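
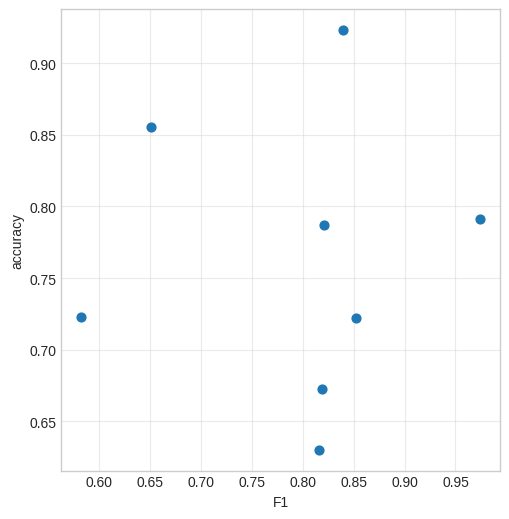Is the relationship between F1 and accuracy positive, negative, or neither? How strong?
Points are roughly uncorrelated; weak (|r| ≈ 0.0).

no clear correlation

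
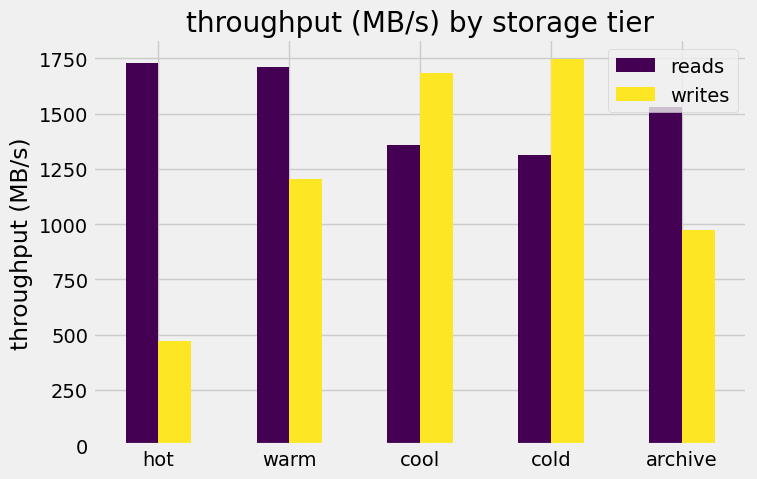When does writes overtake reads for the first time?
warm: writes ≈ 1200 vs reads ≈ 1800 (not yet); cool: writes ≈ 1600 vs reads ≈ 1400 (first crossover).

cool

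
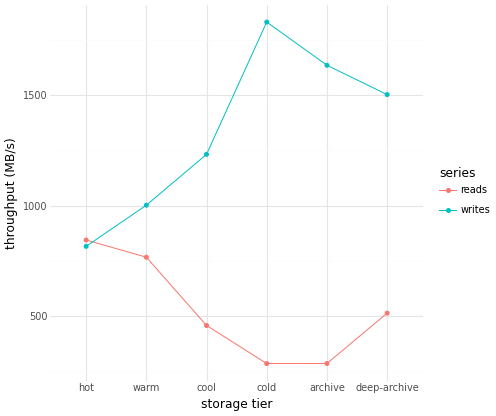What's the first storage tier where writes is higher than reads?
warm

hot: writes ≈ 800 vs reads ≈ 800 (not yet); warm: writes ≈ 1000 vs reads ≈ 800 (first crossover).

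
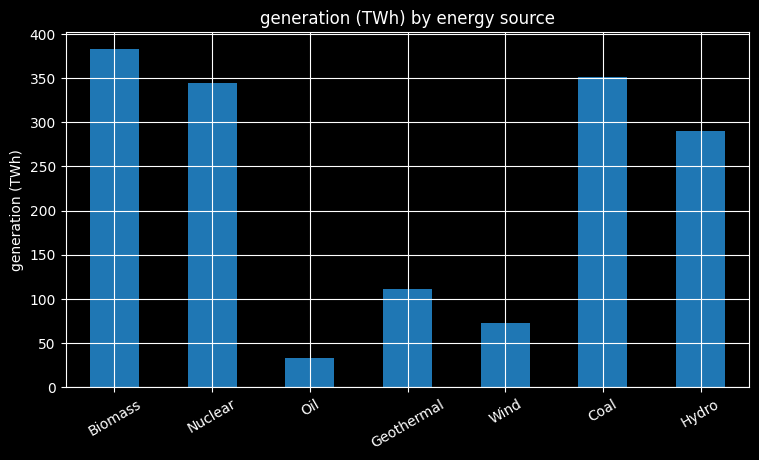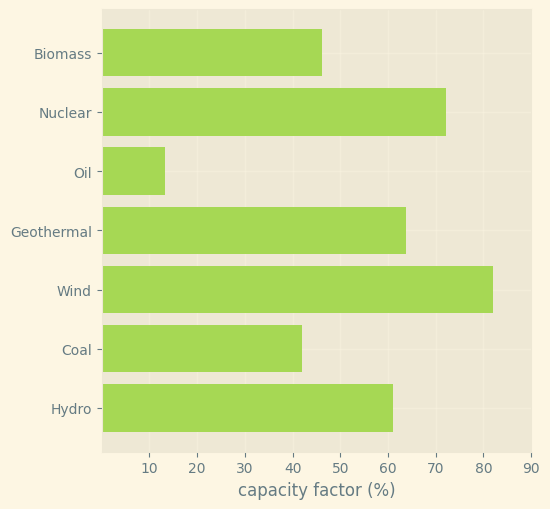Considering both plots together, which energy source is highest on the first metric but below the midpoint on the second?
Biomass

Chart 2 median capacity factor (%) ≈ 60; below-median energy sources: Biomass, Oil, Coal. Among those, Biomass has the highest generation (TWh) (≈ 400).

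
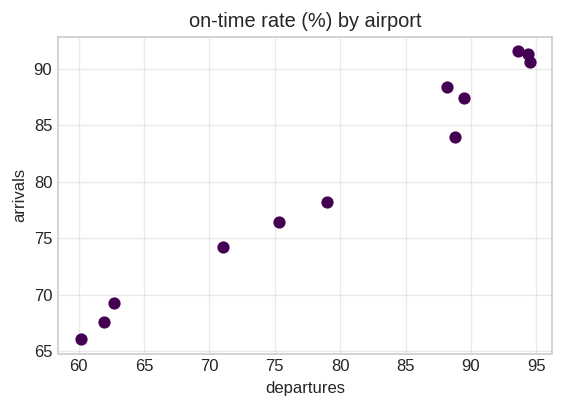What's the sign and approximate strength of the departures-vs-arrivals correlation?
Points are positively correlated; strong (|r| ≈ 1.0).

positive, strong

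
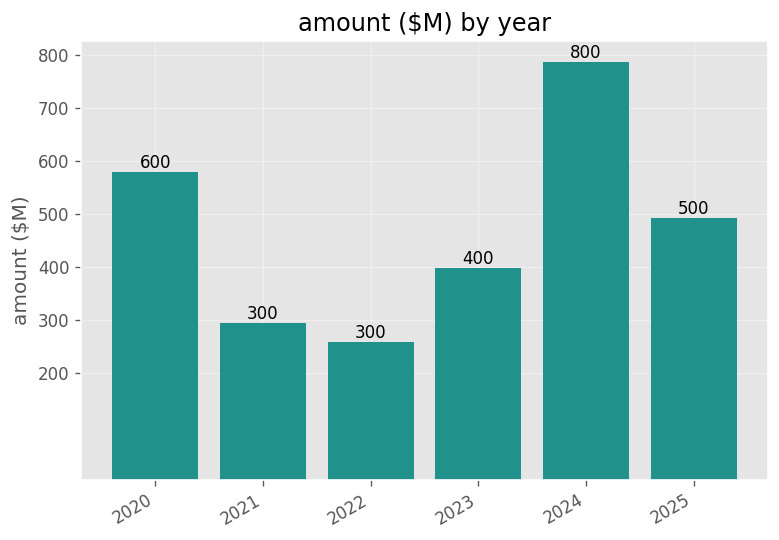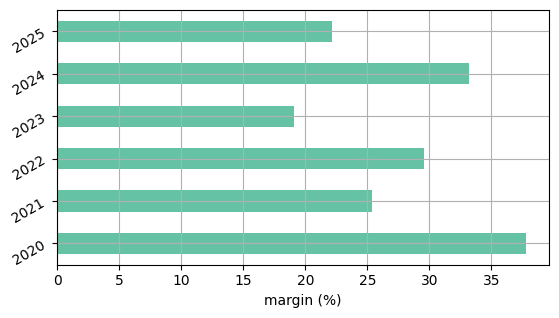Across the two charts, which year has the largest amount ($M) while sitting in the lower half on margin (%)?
Chart 2 median margin (%) ≈ 25; below-median years: 2021, 2023, 2025. Among those, 2025 has the highest amount ($M) (≈ 500).

2025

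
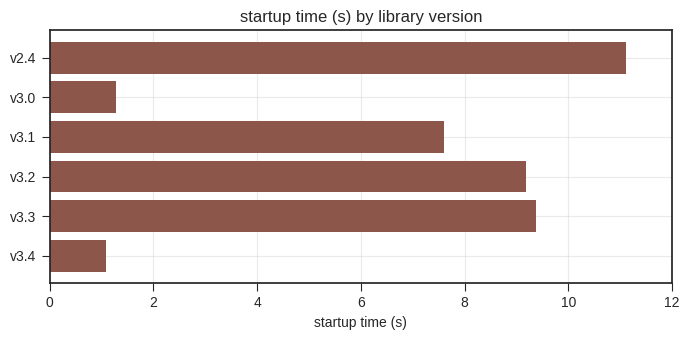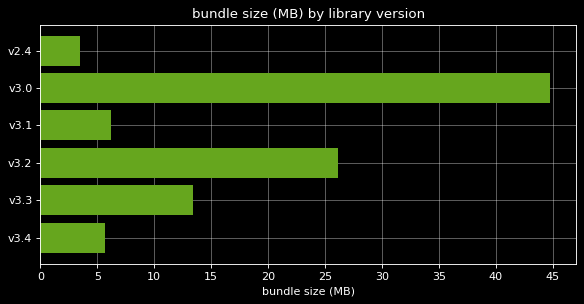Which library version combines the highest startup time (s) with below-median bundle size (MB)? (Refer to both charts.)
Chart 2 median bundle size (MB) ≈ 10; below-median library versions: v2.4, v3.1, v3.4. Among those, v2.4 has the highest startup time (s) (≈ 12).

v2.4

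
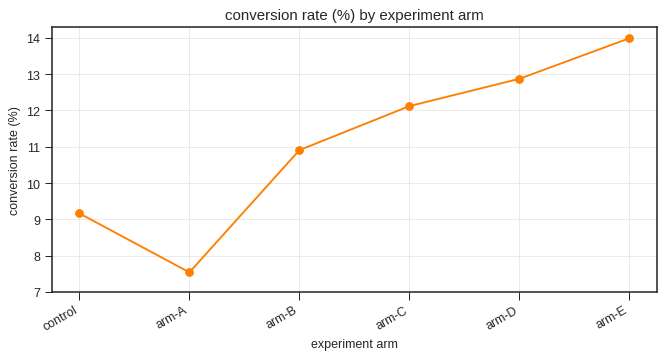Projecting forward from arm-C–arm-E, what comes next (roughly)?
≈ 15

Last three: 12, 13, 14 → slope ≈ 1/step → next ≈ 15.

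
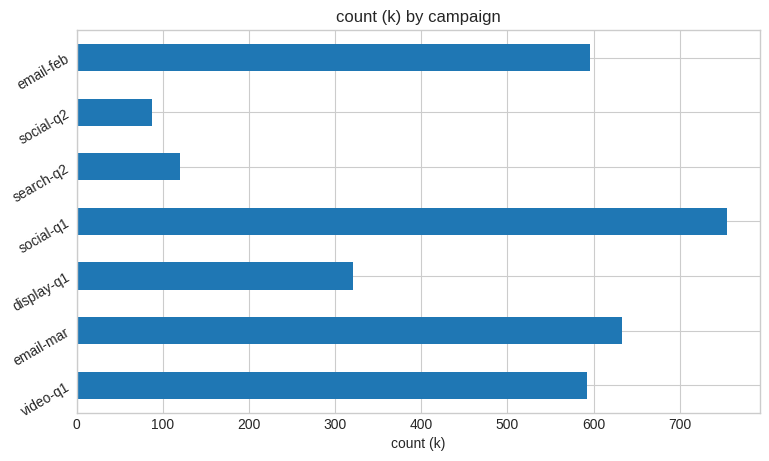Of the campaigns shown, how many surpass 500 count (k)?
Above 500: video-q1, email-mar, social-q1, email-feb.

4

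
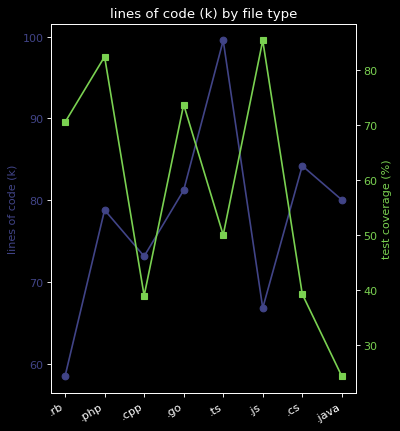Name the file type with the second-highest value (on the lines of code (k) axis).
Top 3 (on the lines of code (k) axis): .ts ≈ 100, .cs ≈ 85, .go ≈ 80.

.cs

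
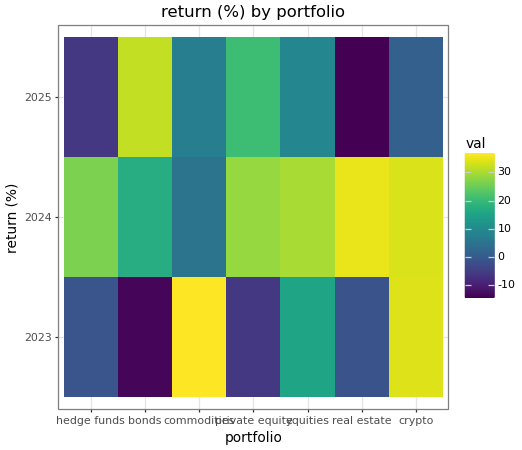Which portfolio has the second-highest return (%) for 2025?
Top 3 for 2025: bonds ≈ 30, private equity ≈ 20, equities ≈ 10.

private equity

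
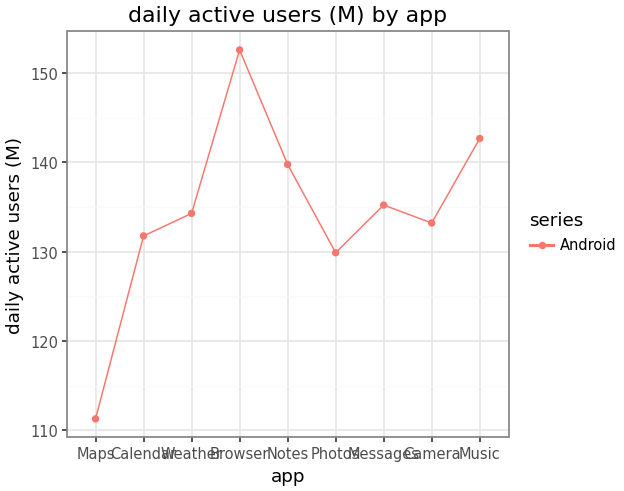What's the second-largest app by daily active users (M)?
Music

Top 3: Browser ≈ 155, Music ≈ 145, Notes ≈ 140.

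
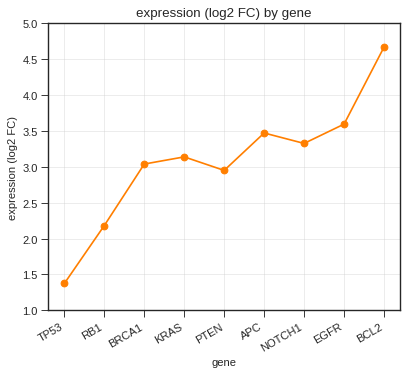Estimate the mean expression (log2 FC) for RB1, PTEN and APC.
≈ 2.83

(2.0 + 3.0 + 3.5) / 3 ≈ 2.83.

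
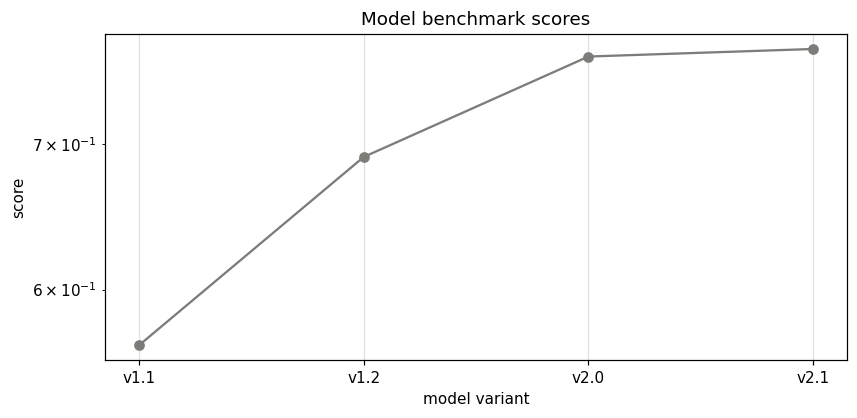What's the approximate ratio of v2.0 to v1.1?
v2.0 ≈ 0.76, v1.1 ≈ 0.56; 0.76/0.56 ≈ 1.36.

≈ 1.36×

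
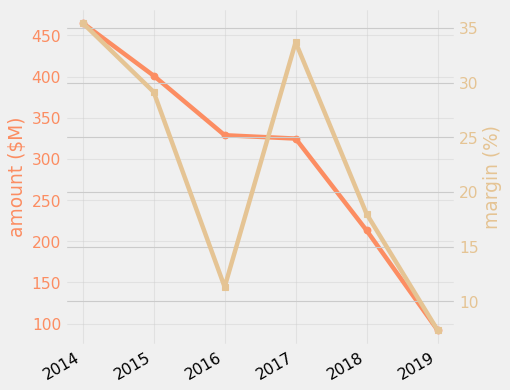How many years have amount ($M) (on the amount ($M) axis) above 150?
Above 150: 2014, 2015, 2016, 2017, 2018.

5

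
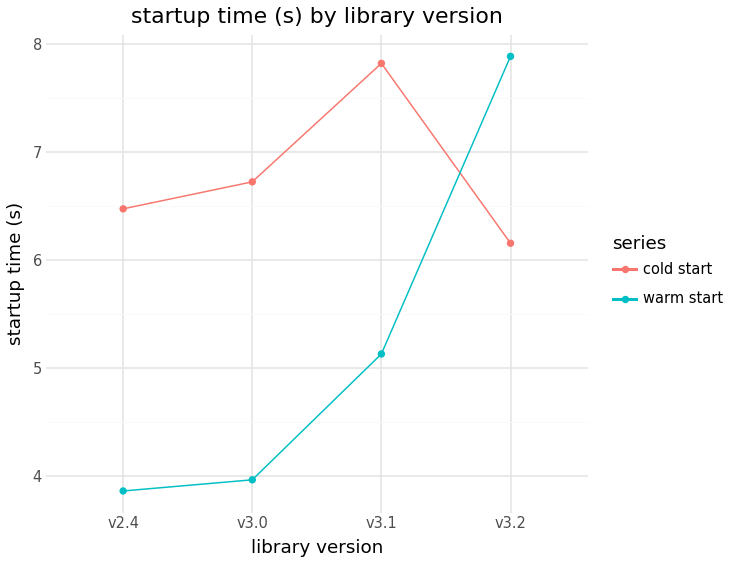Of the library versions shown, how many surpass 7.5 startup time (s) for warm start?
1

Above 7.5: v3.2.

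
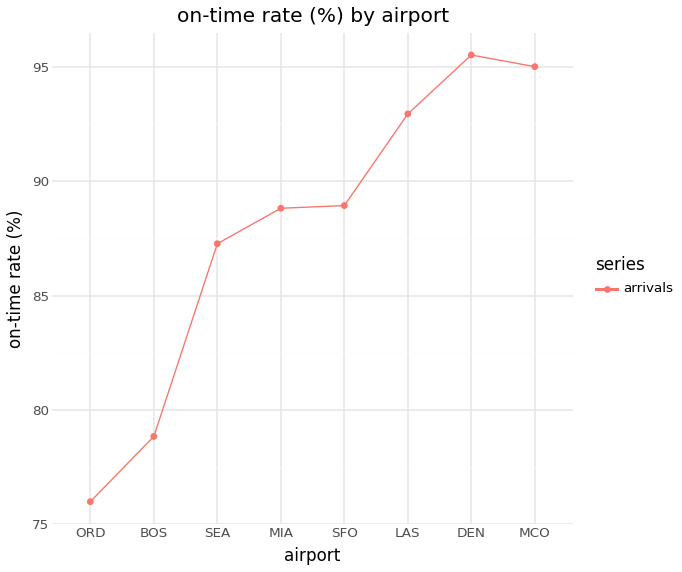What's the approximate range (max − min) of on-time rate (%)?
≈ 20

Max DEN ≈ 96, min ORD ≈ 76; range ≈ 20.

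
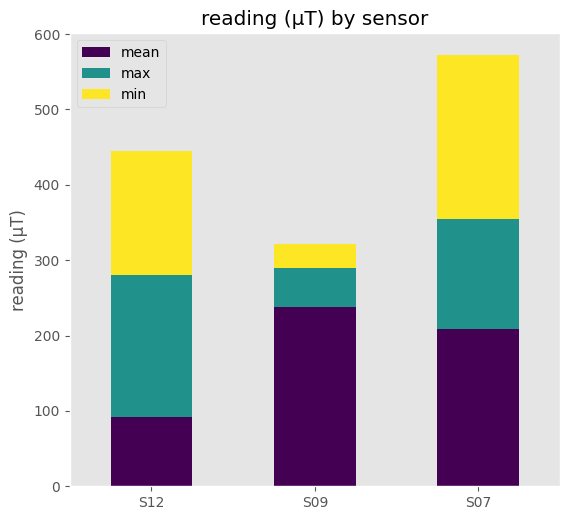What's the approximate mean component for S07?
≈ 200

mean top ≈ 200, bottom ≈ 0; segment ≈ 200.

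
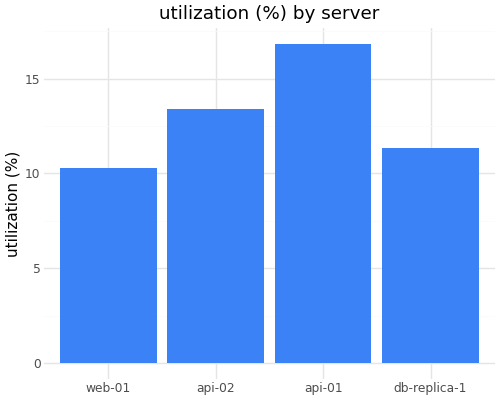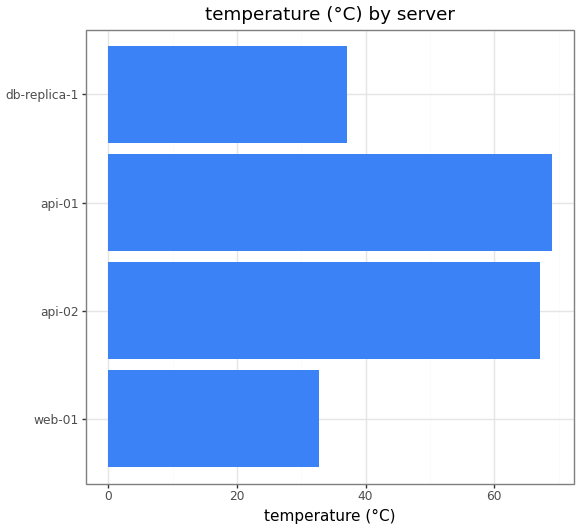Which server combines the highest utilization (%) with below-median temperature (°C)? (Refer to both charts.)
db-replica-1

Chart 2 median temperature (°C) ≈ 50; below-median servers: web-01, db-replica-1. Among those, db-replica-1 has the highest utilization (%) (≈ 12).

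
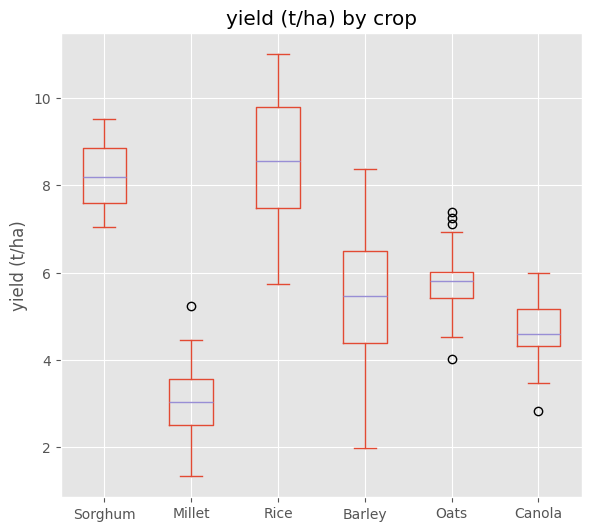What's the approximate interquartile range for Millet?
Q3 ≈ 3.5, Q1 ≈ 2.5; IQR ≈ 1.0.

≈ 1.0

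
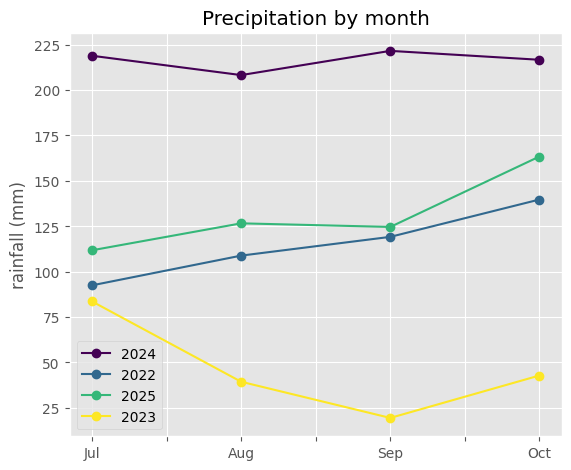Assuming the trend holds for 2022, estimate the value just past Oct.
Last three: 100, 120, 140 → slope ≈ 20/step → next ≈ 160.

≈ 160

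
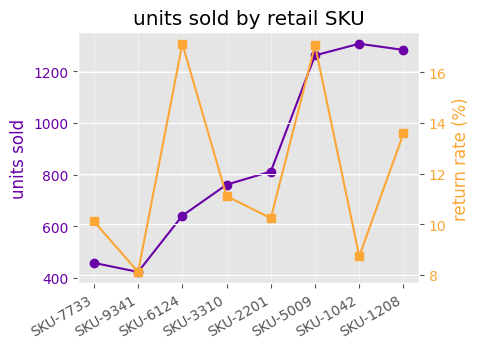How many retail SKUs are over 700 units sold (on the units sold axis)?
Above 700: SKU-3310, SKU-2201, SKU-5009, SKU-1042, SKU-1208.

5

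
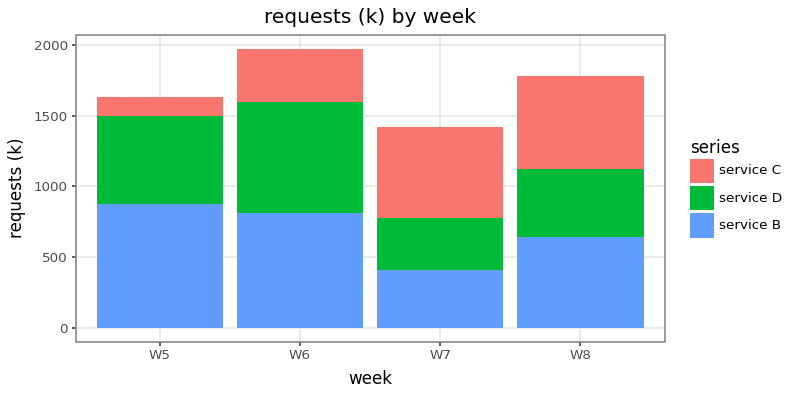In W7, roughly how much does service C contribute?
service C top ≈ 1400, bottom ≈ 800; segment ≈ 600.

≈ 600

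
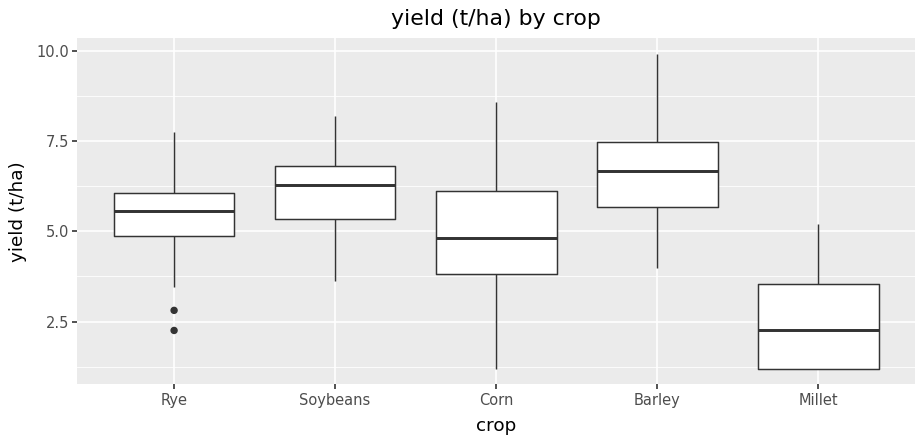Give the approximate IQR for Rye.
≈ 1.0

Q3 ≈ 6.0, Q1 ≈ 5.0; IQR ≈ 1.0.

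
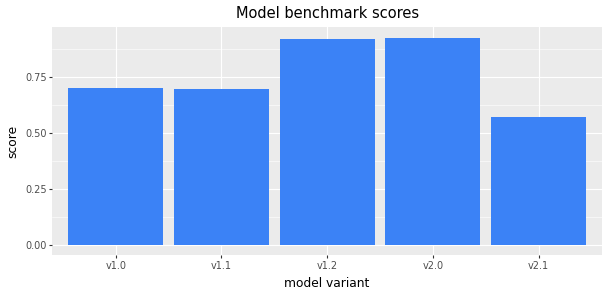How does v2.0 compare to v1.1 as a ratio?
v2.0 ≈ 0.9, v1.1 ≈ 0.7; 0.9/0.7 ≈ 1.29.

≈ 1.29×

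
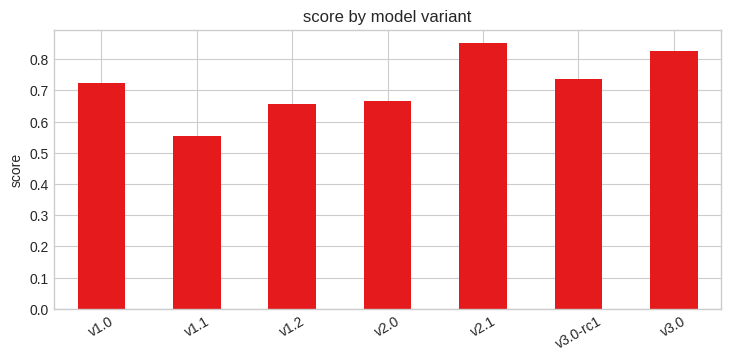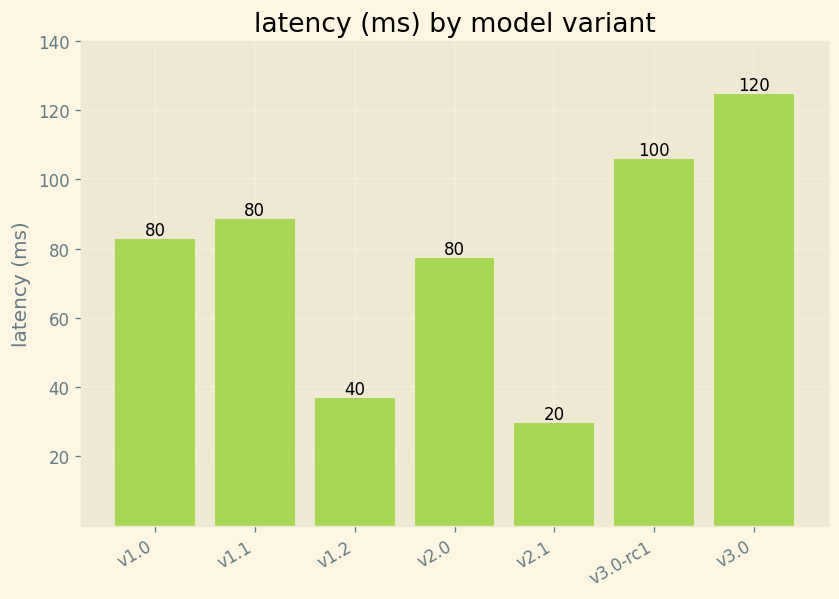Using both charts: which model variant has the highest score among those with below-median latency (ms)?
Chart 2 median latency (ms) ≈ 80; below-median model variants: v1.2, v2.0, v2.1. Among those, v2.1 has the highest score (≈ 0.9).

v2.1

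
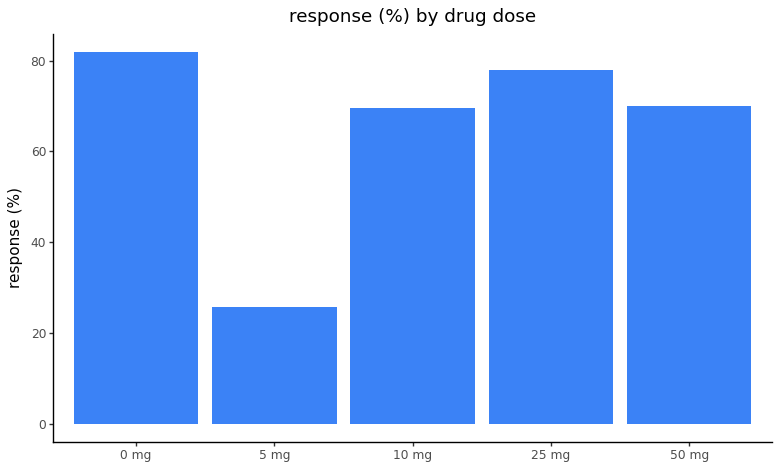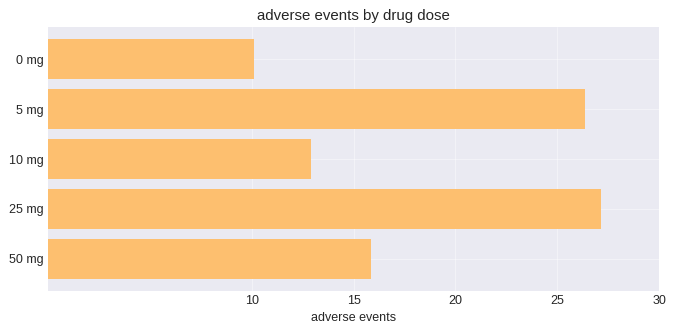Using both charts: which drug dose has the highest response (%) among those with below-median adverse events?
0 mg

Chart 2 median adverse events ≈ 15; below-median drug doses: 0 mg, 10 mg. Among those, 0 mg has the highest response (%) (≈ 80).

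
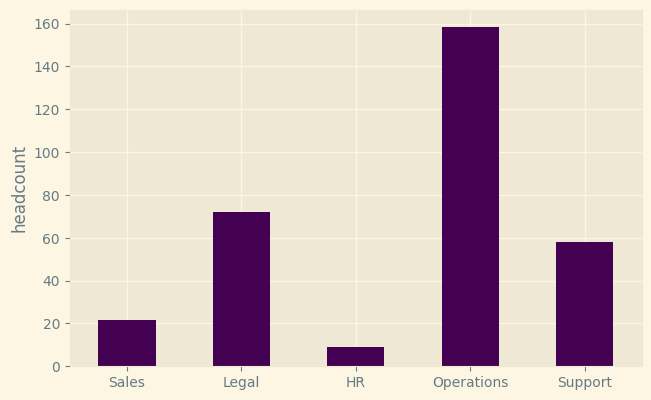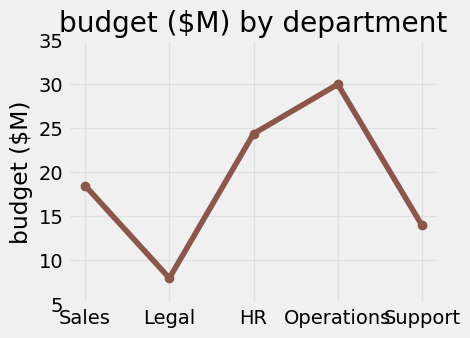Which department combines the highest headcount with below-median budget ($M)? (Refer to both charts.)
Chart 2 median budget ($M) ≈ 20; below-median departments: Legal, Support. Among those, Legal has the highest headcount (≈ 80).

Legal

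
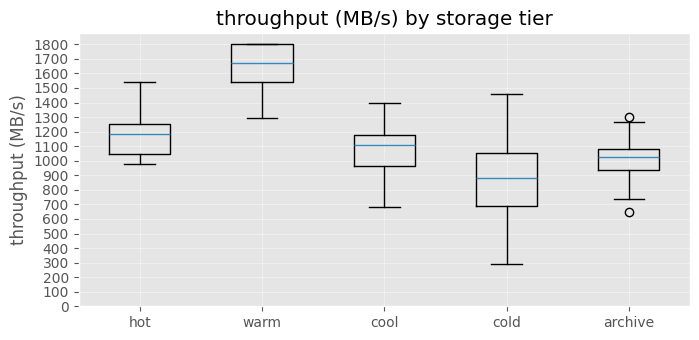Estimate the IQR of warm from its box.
Q3 ≈ 1800, Q1 ≈ 1500; IQR ≈ 300.

≈ 300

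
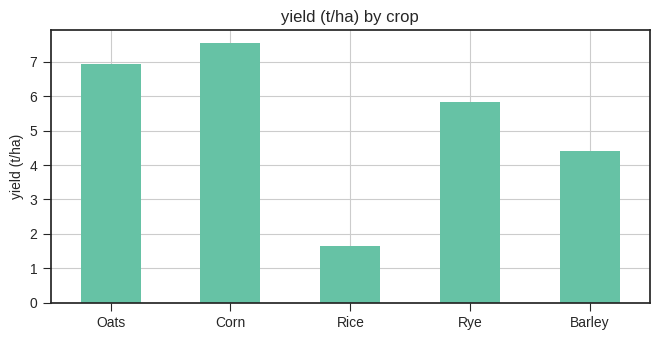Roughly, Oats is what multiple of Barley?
Oats ≈ 7, Barley ≈ 4; 7/4 ≈ 1.75.

≈ 1.75×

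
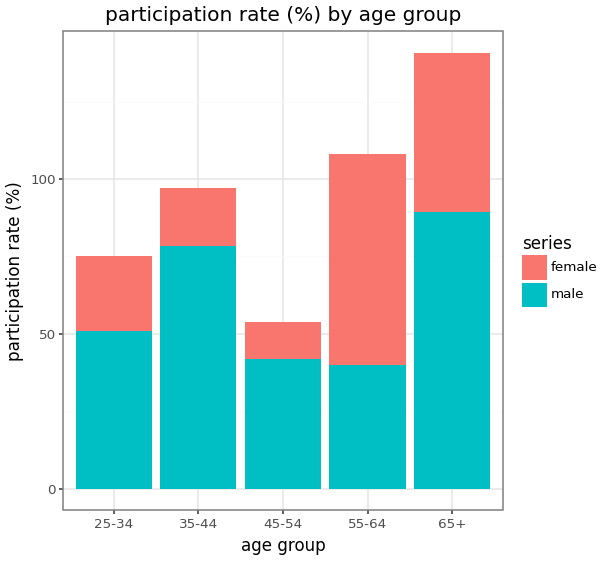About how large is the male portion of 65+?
male top ≈ 80, bottom ≈ 0; segment ≈ 80.

≈ 80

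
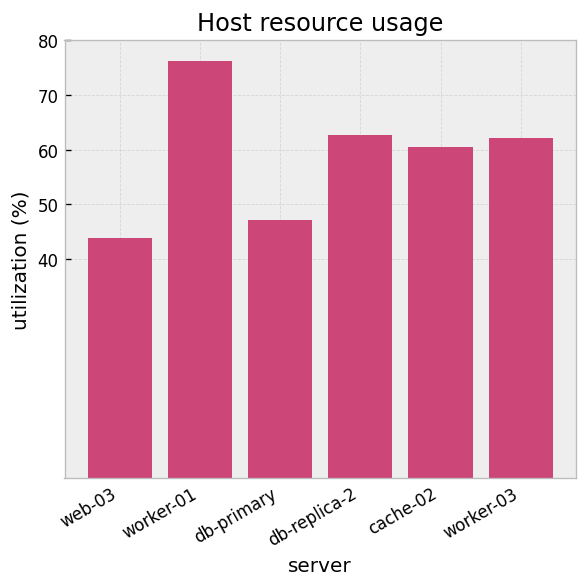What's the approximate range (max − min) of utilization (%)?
Max worker-01 ≈ 80, min web-03 ≈ 40; range ≈ 40.

≈ 40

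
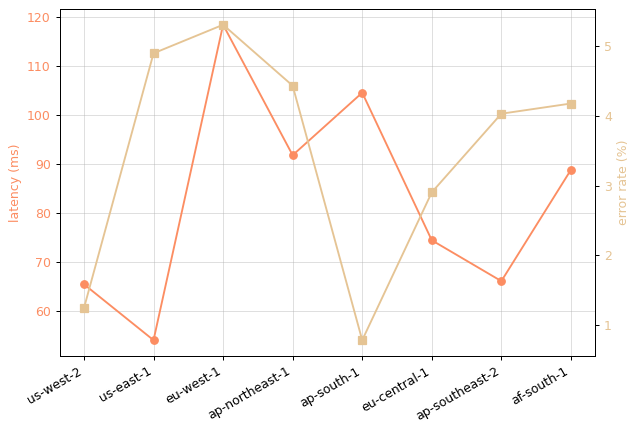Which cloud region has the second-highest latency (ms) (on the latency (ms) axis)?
ap-south-1

Top 3 (on the latency (ms) axis): eu-west-1 ≈ 120, ap-south-1 ≈ 100, ap-northeast-1 ≈ 90.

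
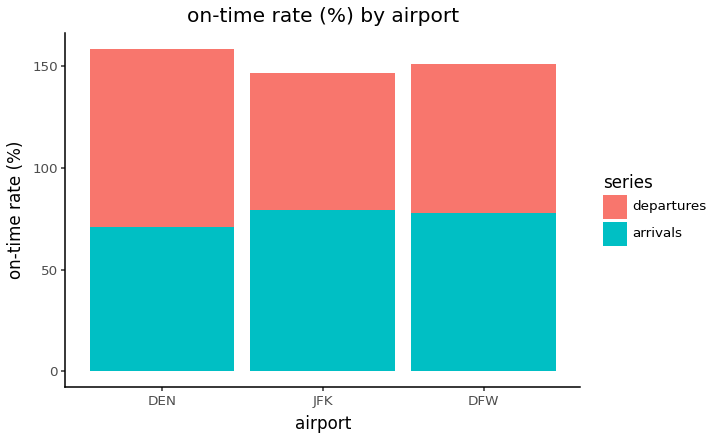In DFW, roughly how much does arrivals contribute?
arrivals top ≈ 80, bottom ≈ 0; segment ≈ 80.

≈ 80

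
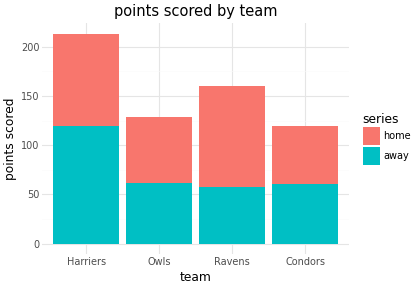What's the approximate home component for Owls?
home top ≈ 120, bottom ≈ 60; segment ≈ 60.

≈ 60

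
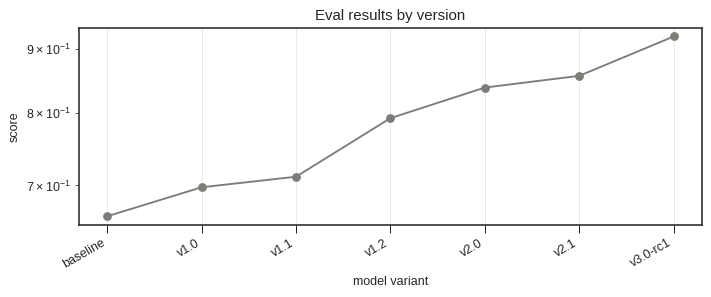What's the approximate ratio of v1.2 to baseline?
≈ 1.23×

v1.2 ≈ 0.80, baseline ≈ 0.65; 0.80/0.65 ≈ 1.23.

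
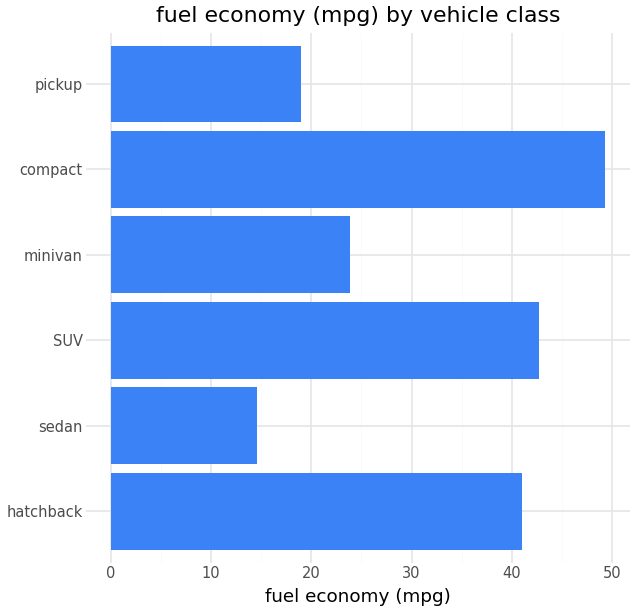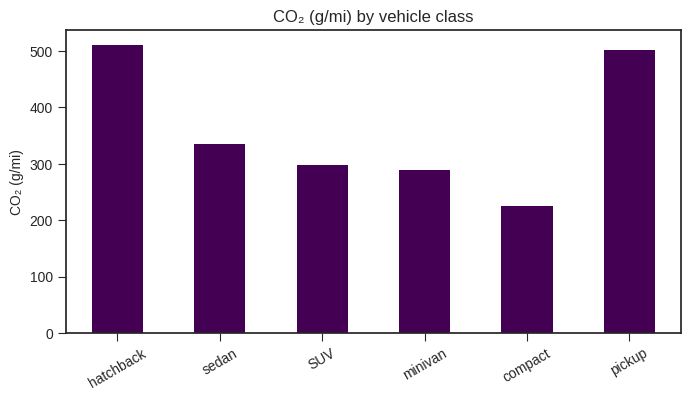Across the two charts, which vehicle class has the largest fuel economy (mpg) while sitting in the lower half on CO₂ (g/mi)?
compact

Chart 2 median CO₂ (g/mi) ≈ 300; below-median vehicle classes: SUV, minivan, compact. Among those, compact has the highest fuel economy (mpg) (≈ 50).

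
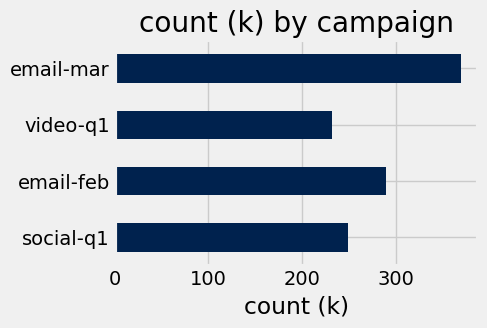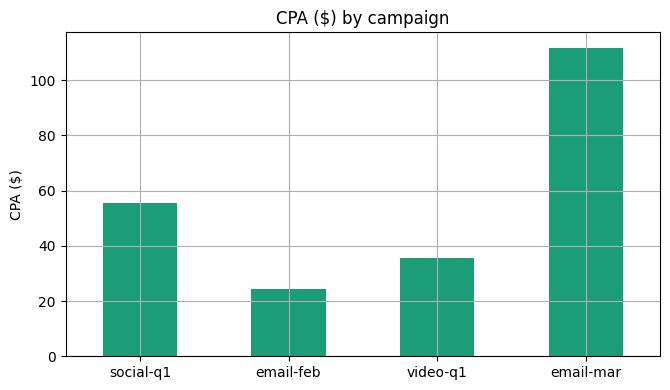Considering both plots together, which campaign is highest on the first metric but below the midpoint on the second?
Chart 2 median CPA ($) ≈ 40; below-median campaigns: email-feb, video-q1. Among those, email-feb has the highest count (k) (≈ 300).

email-feb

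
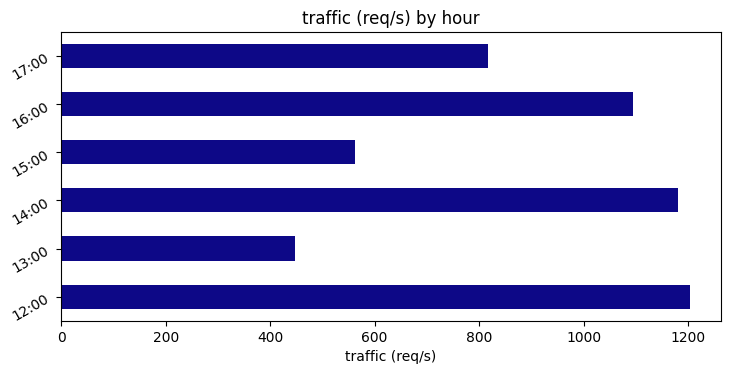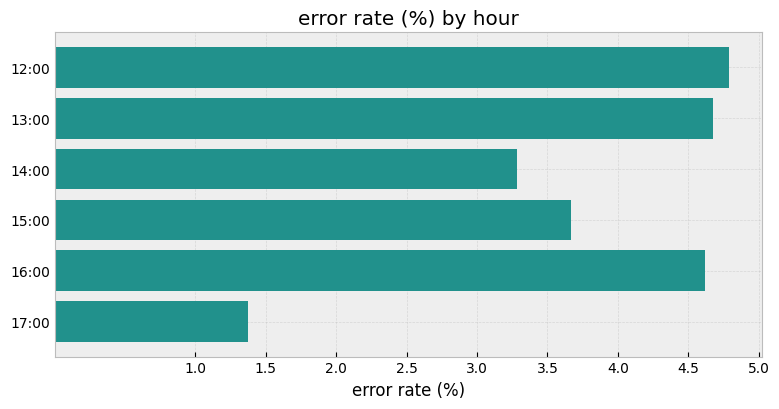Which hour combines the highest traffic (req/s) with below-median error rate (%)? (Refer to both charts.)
14:00

Chart 2 median error rate (%) ≈ 4; below-median hours: 14:00, 15:00, 17:00. Among those, 14:00 has the highest traffic (req/s) (≈ 1200).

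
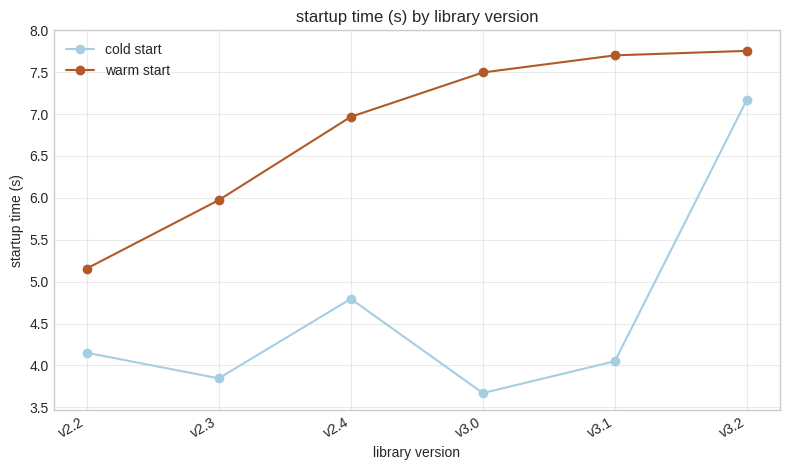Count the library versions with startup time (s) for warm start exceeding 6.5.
Above 6.5: v2.4, v3.0, v3.1, v3.2.

4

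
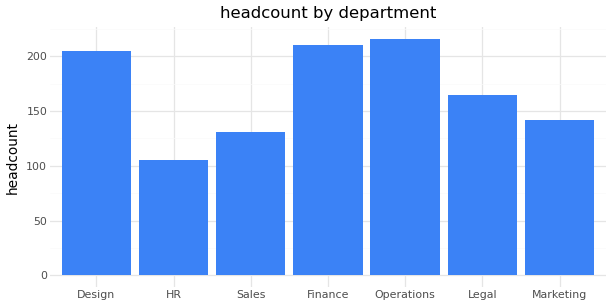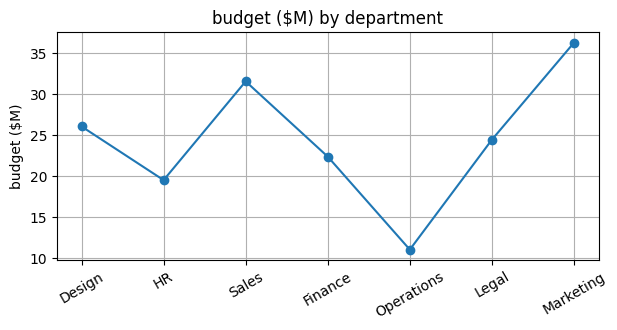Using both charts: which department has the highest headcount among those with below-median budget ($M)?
Operations

Chart 2 median budget ($M) ≈ 25; below-median departments: HR, Finance, Operations. Among those, Operations has the highest headcount (≈ 220).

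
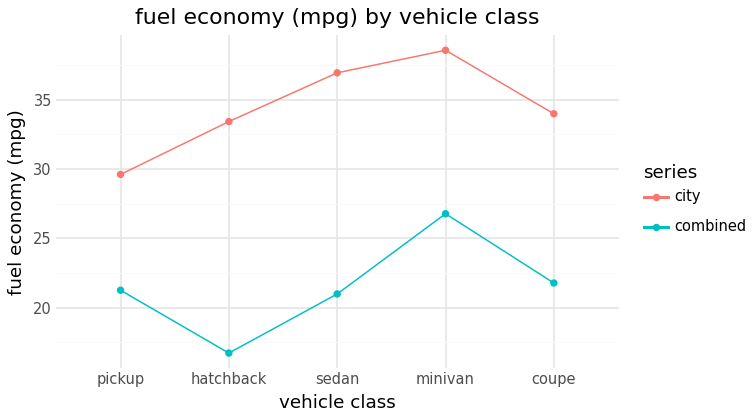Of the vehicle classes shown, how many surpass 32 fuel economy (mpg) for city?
Above 32: hatchback, sedan, minivan, coupe.

4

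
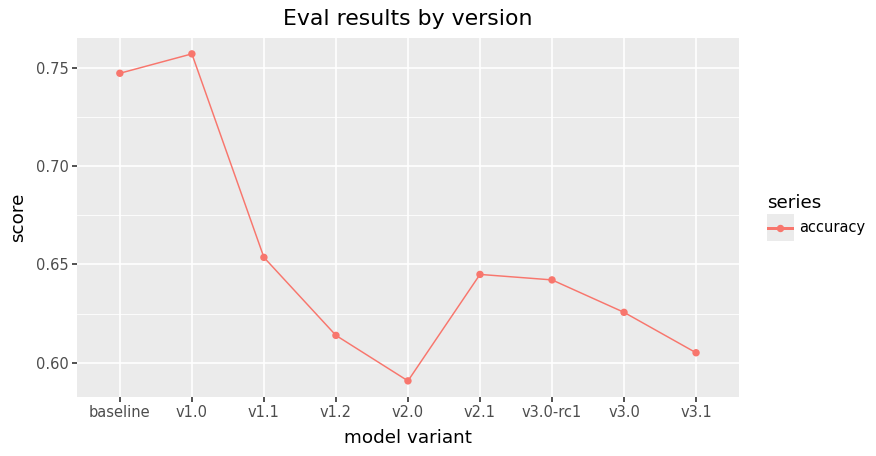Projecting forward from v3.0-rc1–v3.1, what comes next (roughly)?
Last three: 0.64, 0.62, 0.60 → slope ≈ -0.02/step → next ≈ 0.58.

≈ 0.58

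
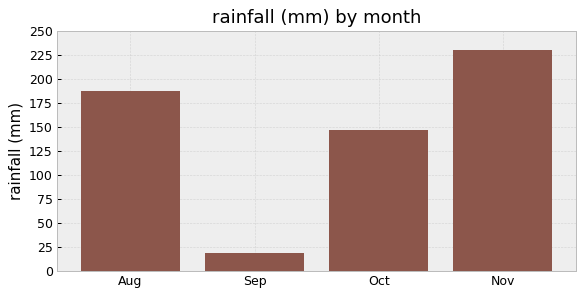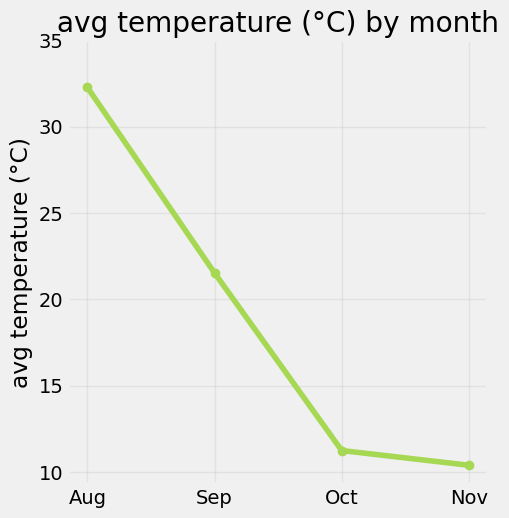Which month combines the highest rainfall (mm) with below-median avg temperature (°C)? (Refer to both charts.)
Nov

Chart 2 median avg temperature (°C) ≈ 15; below-median months: Oct, Nov. Among those, Nov has the highest rainfall (mm) (≈ 225).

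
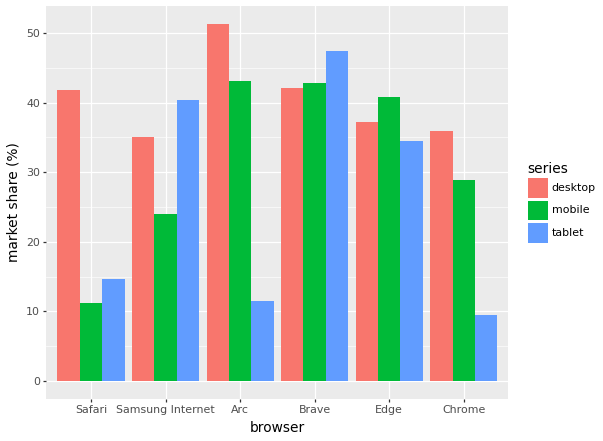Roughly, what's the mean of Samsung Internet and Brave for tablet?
(40 + 45) / 2 ≈ 42.

≈ 42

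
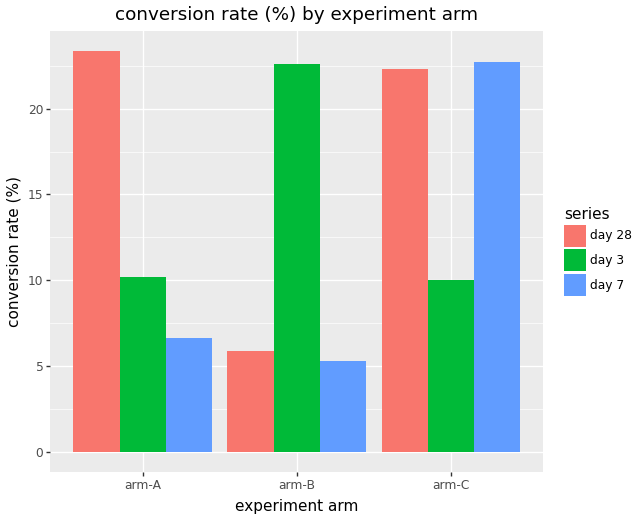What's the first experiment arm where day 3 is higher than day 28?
arm-B

arm-A: day 3 ≈ 10 vs day 28 ≈ 24 (not yet); arm-B: day 3 ≈ 22 vs day 28 ≈ 6 (first crossover).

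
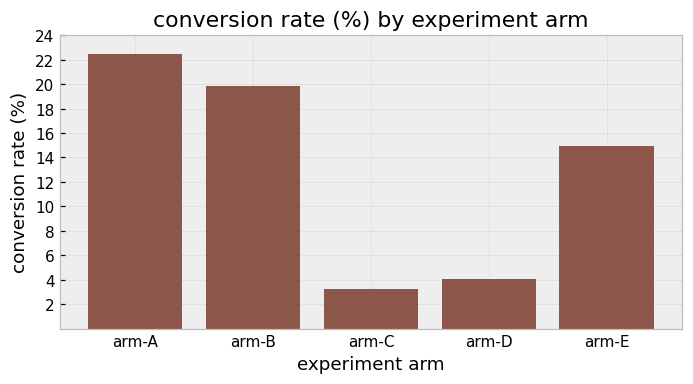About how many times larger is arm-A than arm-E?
≈ 1.57×

arm-A ≈ 22, arm-E ≈ 14; 22/14 ≈ 1.57.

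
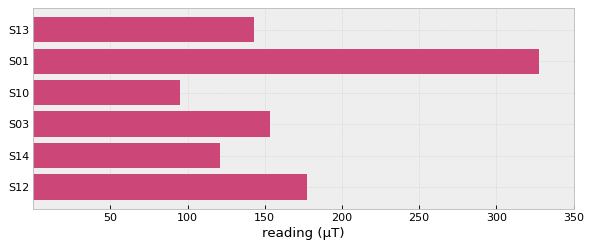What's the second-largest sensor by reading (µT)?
Top 3: S01 ≈ 350, S12 ≈ 200, S03 ≈ 150.

S12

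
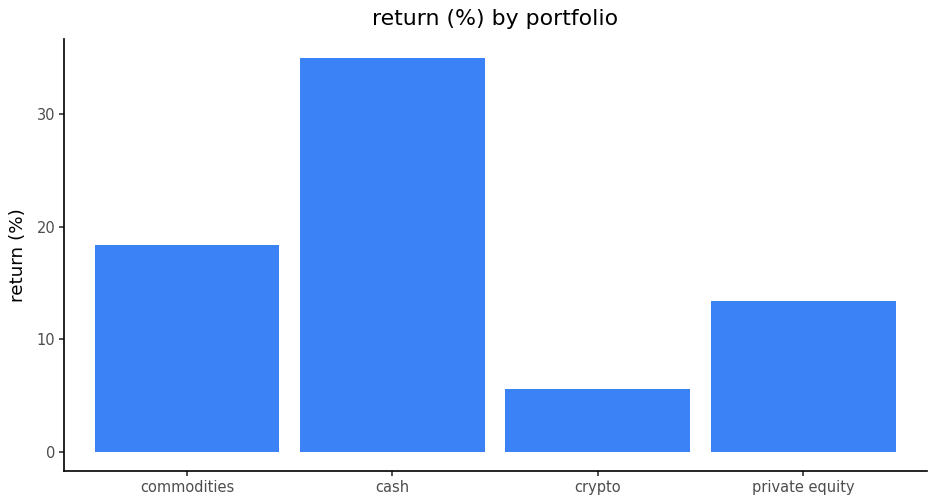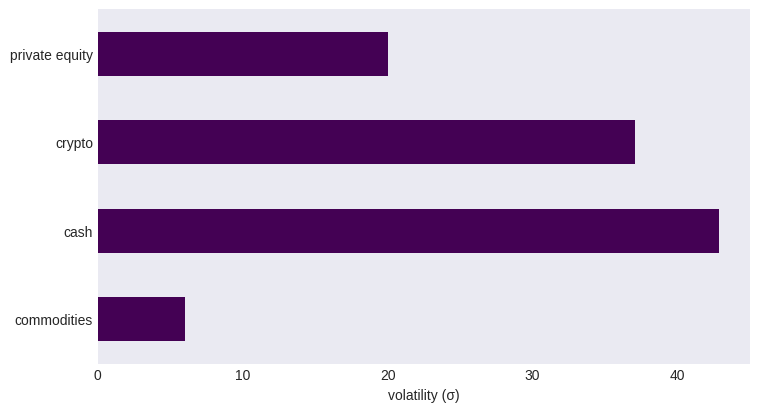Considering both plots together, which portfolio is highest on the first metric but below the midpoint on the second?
Chart 2 median volatility (σ) ≈ 30; below-median portfolios: commodities, private equity. Among those, commodities has the highest return (%) (≈ 20).

commodities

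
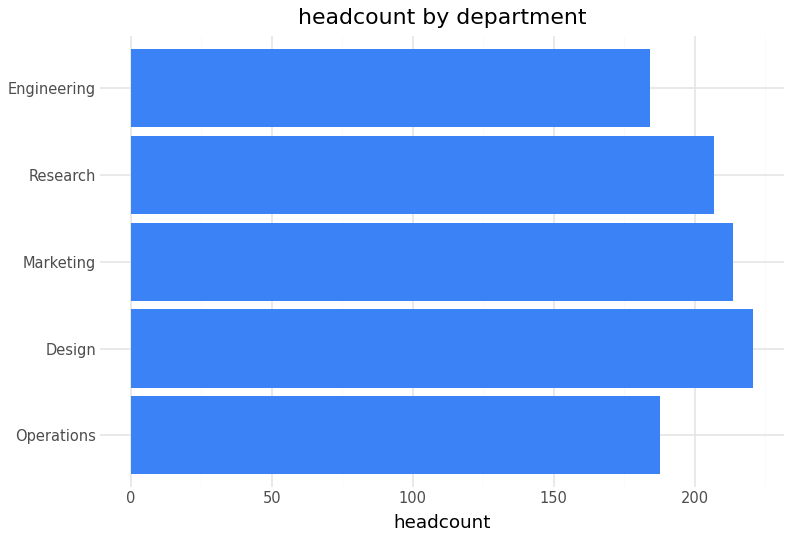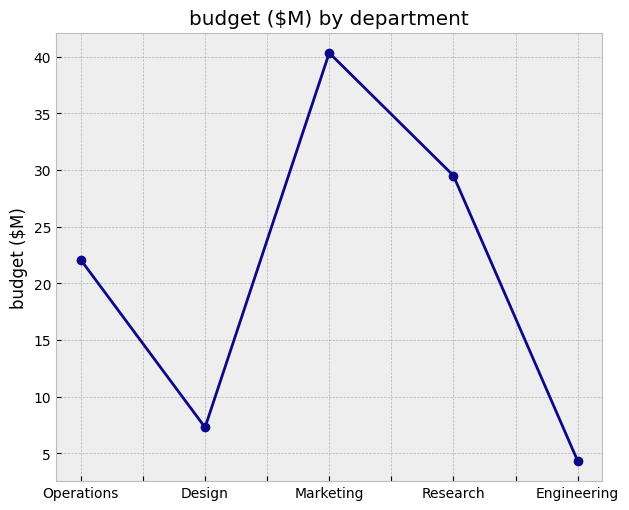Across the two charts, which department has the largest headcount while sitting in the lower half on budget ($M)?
Design

Chart 2 median budget ($M) ≈ 20; below-median departments: Design, Engineering. Among those, Design has the highest headcount (≈ 225).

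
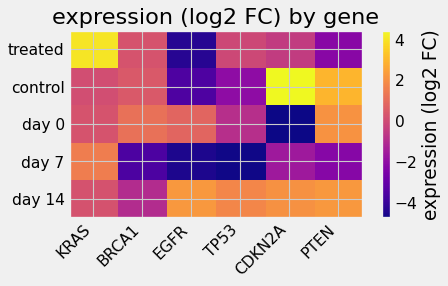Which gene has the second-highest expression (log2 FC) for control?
Top 3 for control: CDKN2A ≈ 4, PTEN ≈ 3, BRCA1 ≈ 0.

PTEN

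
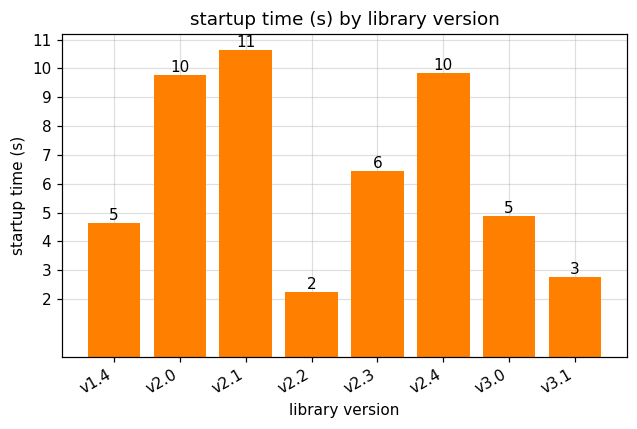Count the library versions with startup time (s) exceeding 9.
3

Above 9: v2.0, v2.1, v2.4.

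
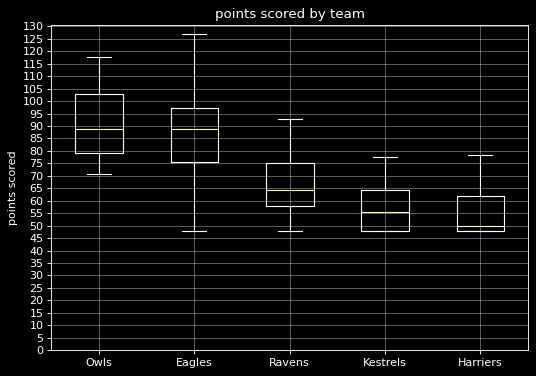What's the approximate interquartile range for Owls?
≈ 25

Q3 ≈ 105, Q1 ≈ 80; IQR ≈ 25.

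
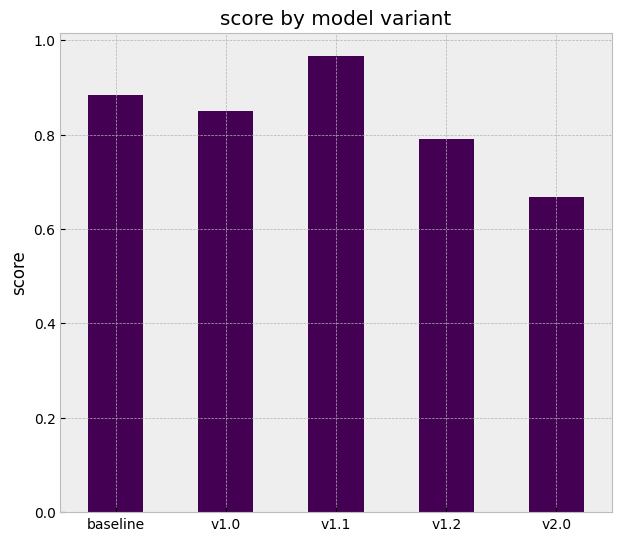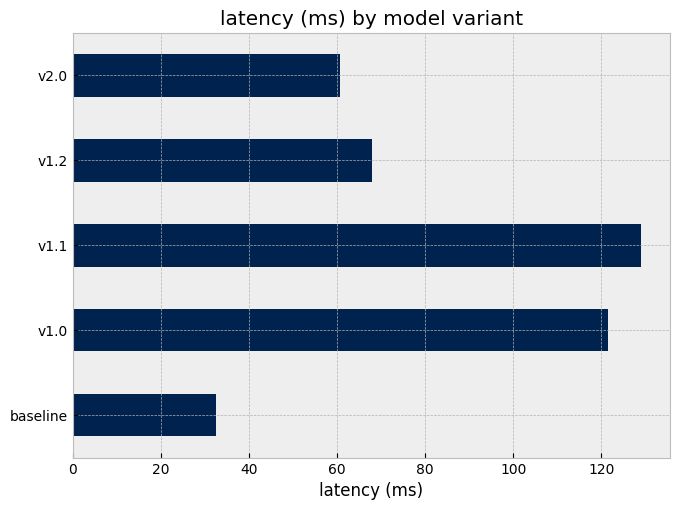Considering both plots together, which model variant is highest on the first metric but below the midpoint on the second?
baseline

Chart 2 median latency (ms) ≈ 60; below-median model variants: baseline, v2.0. Among those, baseline has the highest score (≈ 0.9).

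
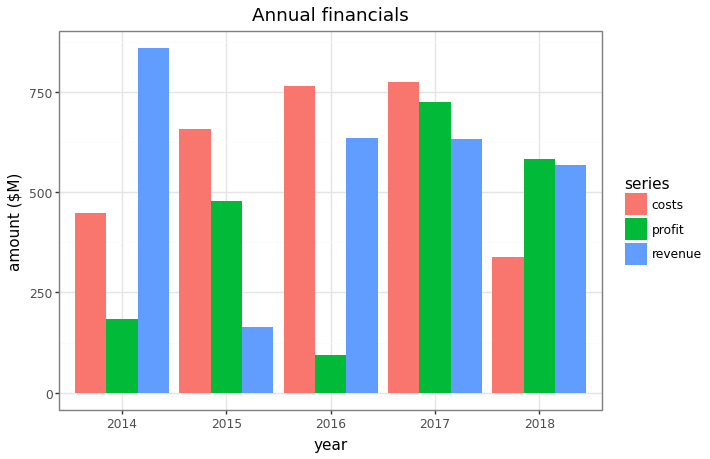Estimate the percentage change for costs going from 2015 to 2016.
2015 ≈ 700, 2016 ≈ 800; (800 − 700) / 700 ≈ +14.3%.

≈ +14.3%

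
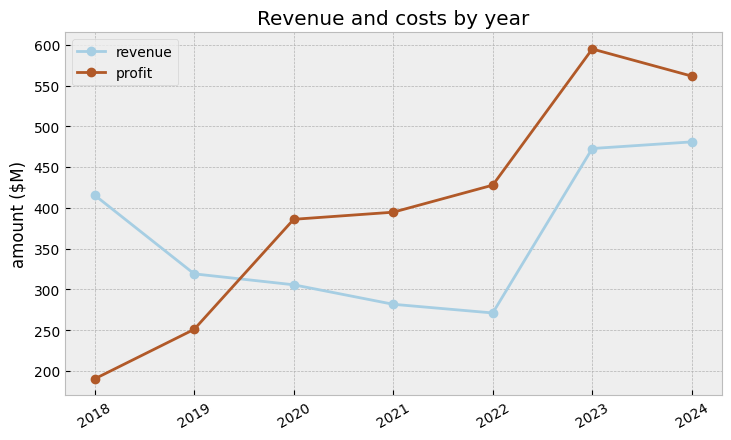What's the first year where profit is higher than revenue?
2020

2019: profit ≈ 250 vs revenue ≈ 300 (not yet); 2020: profit ≈ 400 vs revenue ≈ 300 (first crossover).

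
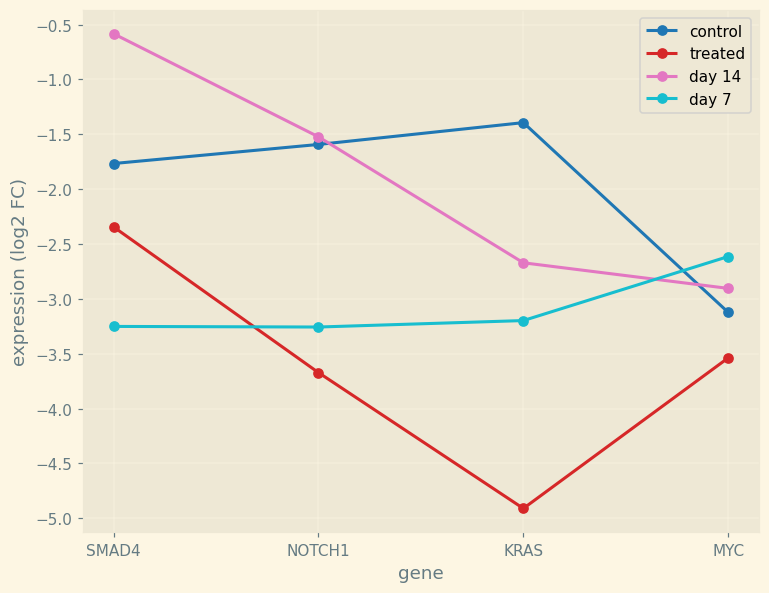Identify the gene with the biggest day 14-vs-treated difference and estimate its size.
KRAS: day 14 ≈ -2.5, treated ≈ -5.0 → gap ≈ 2.5. Next-largest (NOTCH1) is only ≈ 2.0.

KRAS, ≈ 2.5 log2 FC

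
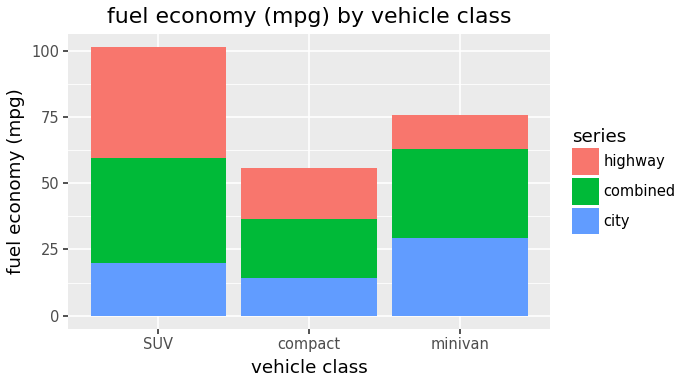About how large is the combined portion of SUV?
≈ 40

combined top ≈ 60, bottom ≈ 20; segment ≈ 40.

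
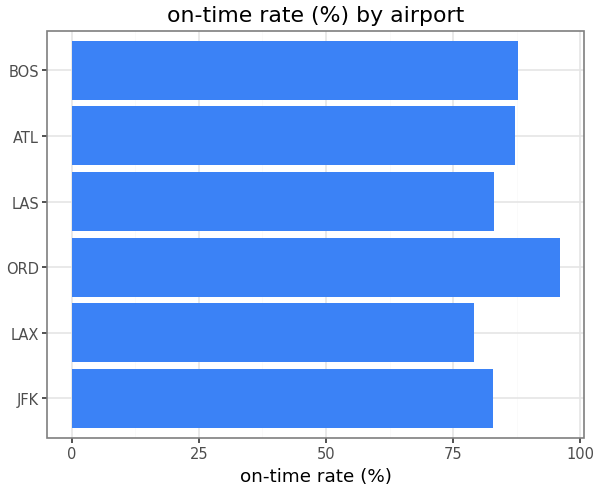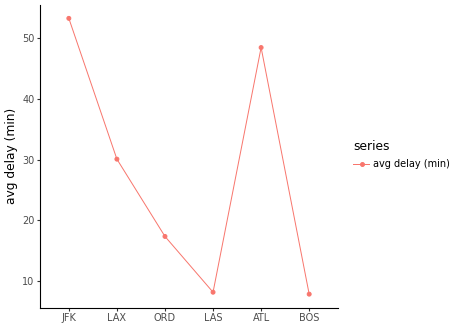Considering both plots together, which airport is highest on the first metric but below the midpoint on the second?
Chart 2 median avg delay (min) ≈ 25; below-median airports: ORD, LAS, BOS. Among those, ORD has the highest on-time rate (%) (≈ 100).

ORD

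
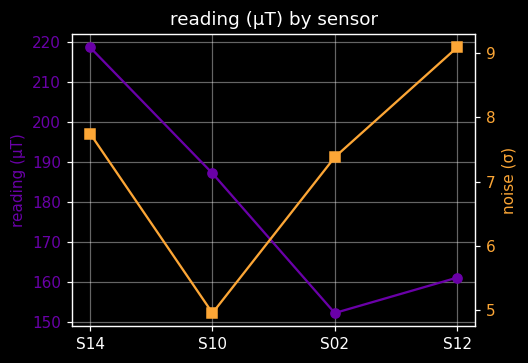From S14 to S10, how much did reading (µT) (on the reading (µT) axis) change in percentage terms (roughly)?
≈ -13.6%

S14 ≈ 220, S10 ≈ 190; (190 − 220) / 220 ≈ -13.6%.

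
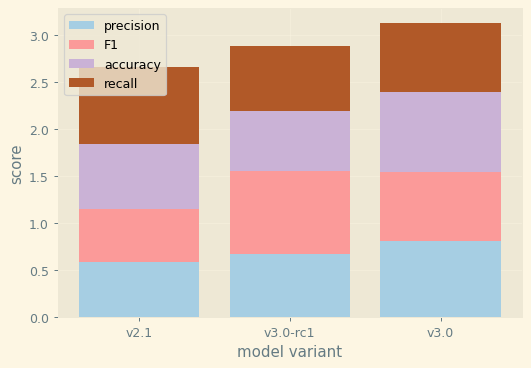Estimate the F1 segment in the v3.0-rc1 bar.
F1 top ≈ 1.5, bottom ≈ 0.5; segment ≈ 1.0.

≈ 1.0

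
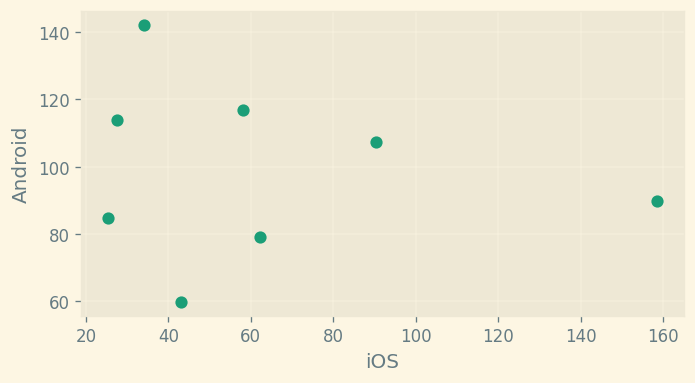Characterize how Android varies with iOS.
no clear correlation

Points are roughly uncorrelated; weak (|r| ≈ 0.1).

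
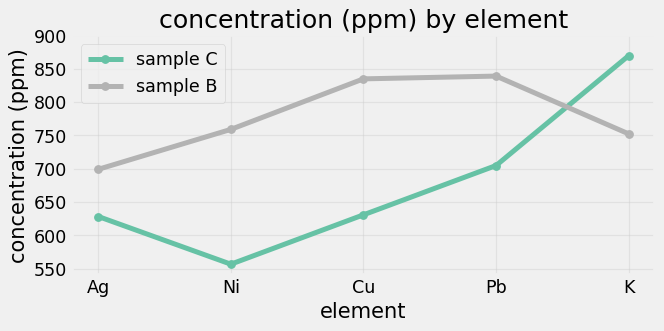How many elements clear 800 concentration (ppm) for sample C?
Above 800: K.

1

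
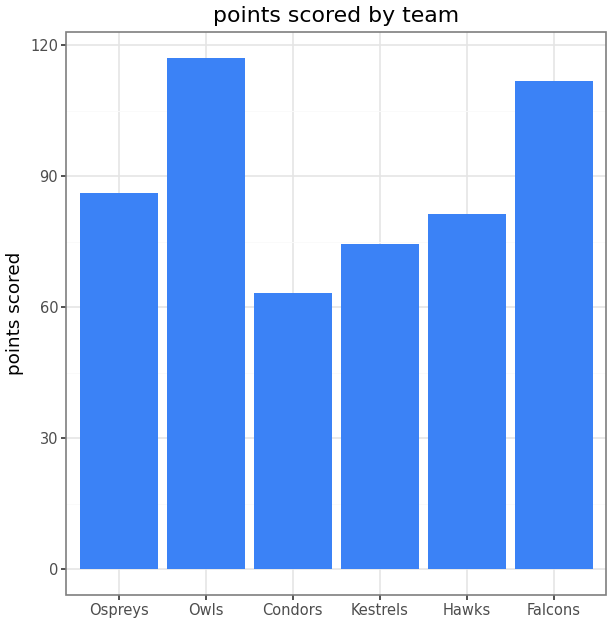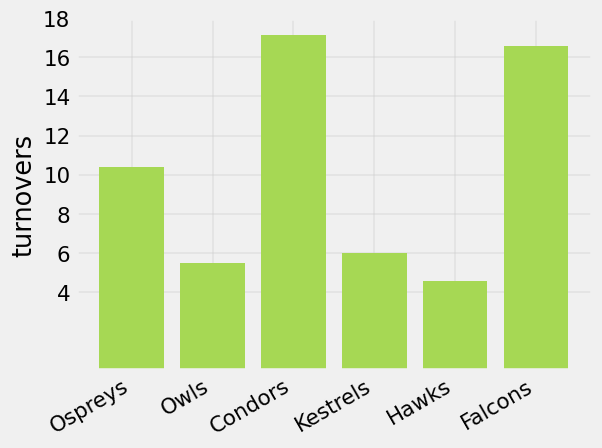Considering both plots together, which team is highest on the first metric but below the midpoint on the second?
Owls

Chart 2 median turnovers ≈ 8; below-median teams: Owls, Kestrels, Hawks. Among those, Owls has the highest points scored (≈ 120).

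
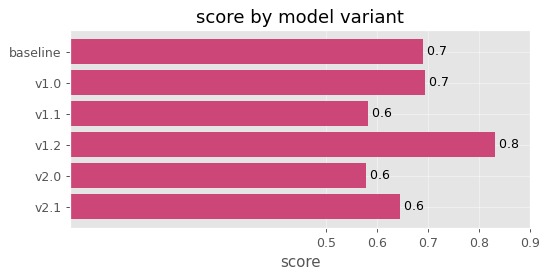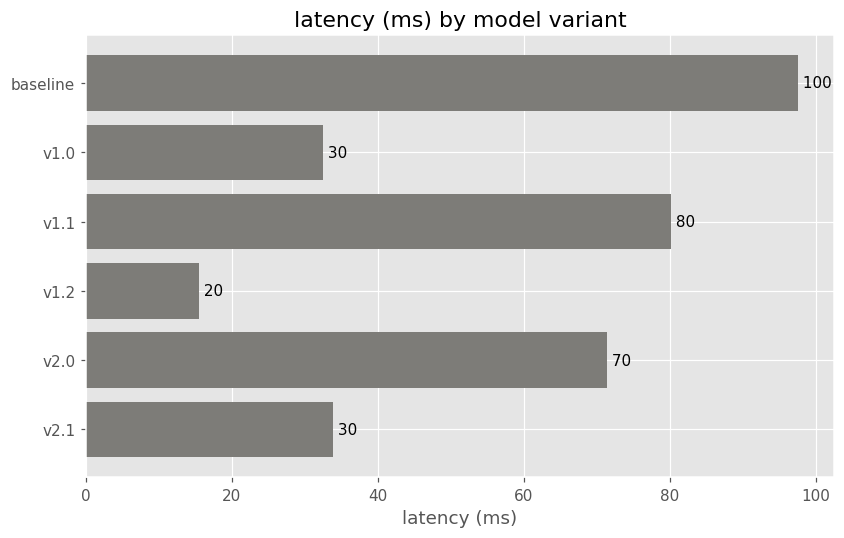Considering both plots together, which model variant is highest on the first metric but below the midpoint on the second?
Chart 2 median latency (ms) ≈ 50; below-median model variants: v1.0, v1.2, v2.1. Among those, v1.2 has the highest score (≈ 0.8).

v1.2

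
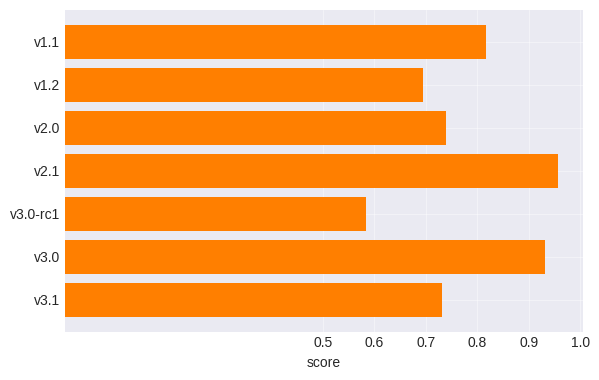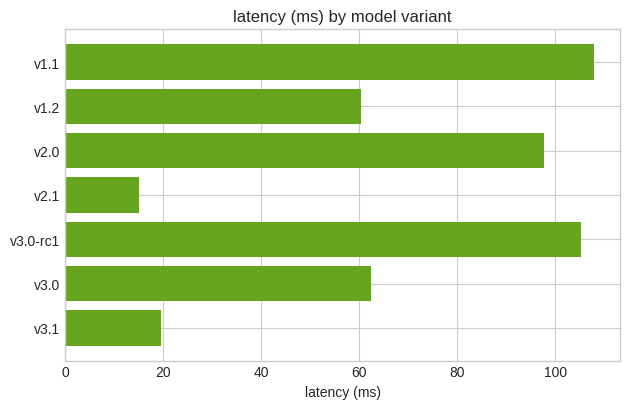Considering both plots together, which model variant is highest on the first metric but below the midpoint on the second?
Chart 2 median latency (ms) ≈ 60; below-median model variants: v1.2, v2.1, v3.1. Among those, v2.1 has the highest score (≈ 1).

v2.1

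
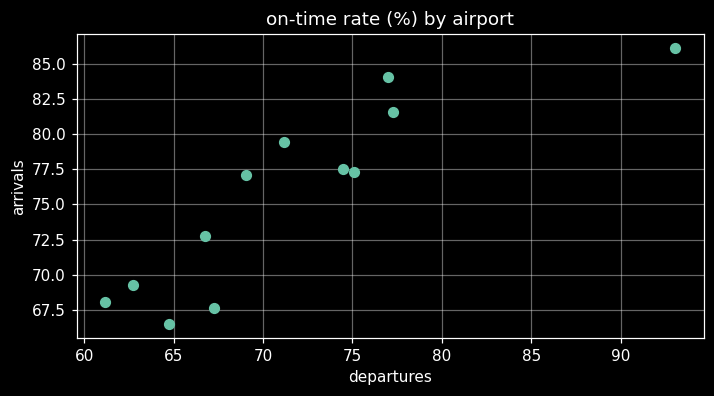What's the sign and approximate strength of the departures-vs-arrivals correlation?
Points are positively correlated; strong (|r| ≈ 0.9).

positive, strong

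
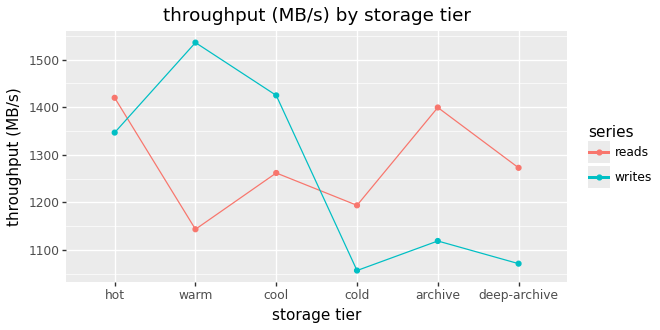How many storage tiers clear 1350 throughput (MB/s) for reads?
2

Above 1350: hot, archive.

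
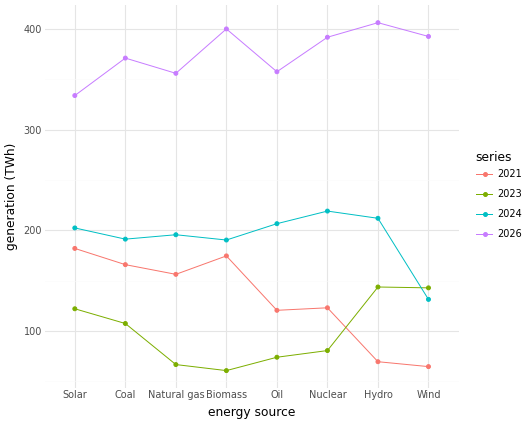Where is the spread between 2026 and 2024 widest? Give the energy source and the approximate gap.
Wind, ≈ 250 TWh

Wind: 2026 ≈ 400, 2024 ≈ 150 → gap ≈ 250. Next-largest (Biomass) is only ≈ 200.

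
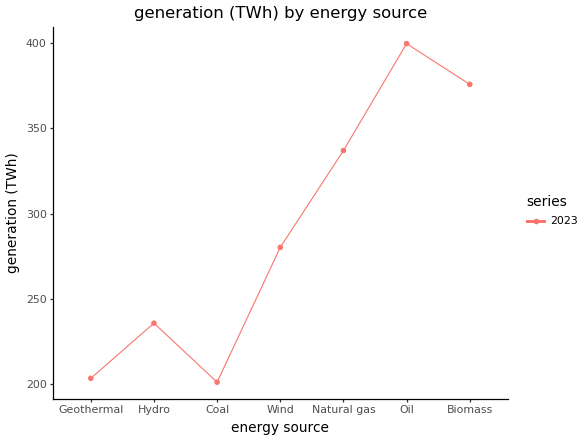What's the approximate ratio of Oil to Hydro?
Oil ≈ 400, Hydro ≈ 240; 400/240 ≈ 1.67.

≈ 1.67×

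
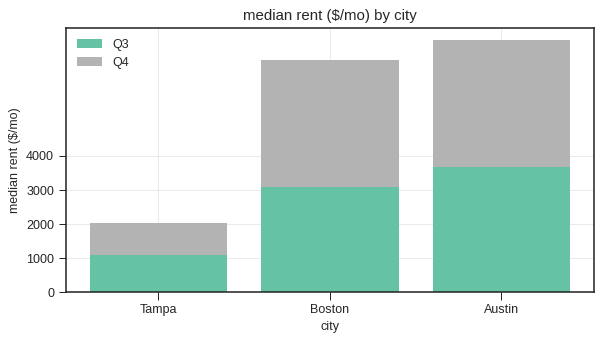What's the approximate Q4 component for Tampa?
Q4 top ≈ 2000, bottom ≈ 1000; segment ≈ 1000.

≈ 1000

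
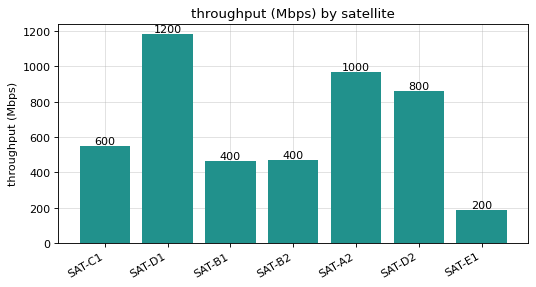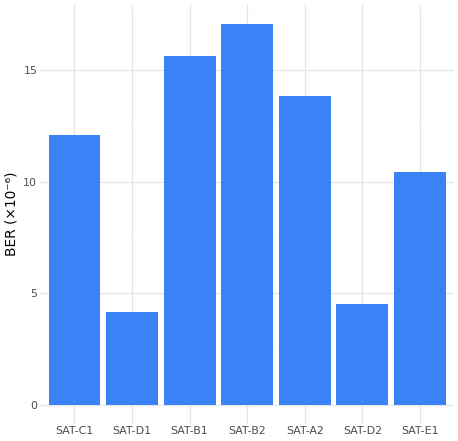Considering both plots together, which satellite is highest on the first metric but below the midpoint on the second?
SAT-D1

Chart 2 median BER (×10⁻⁶) ≈ 12; below-median satellites: SAT-D1, SAT-D2, SAT-E1. Among those, SAT-D1 has the highest throughput (Mbps) (≈ 1200).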